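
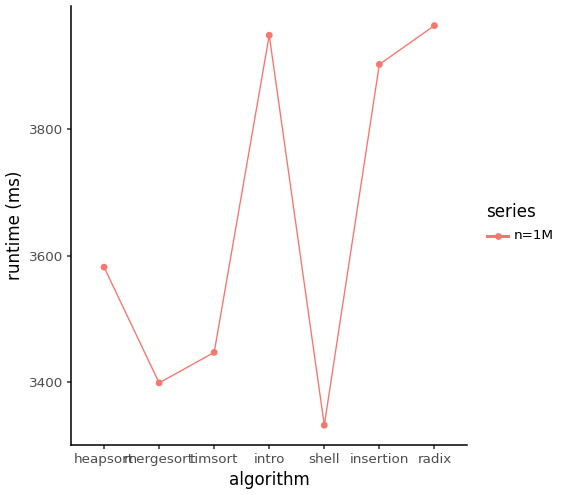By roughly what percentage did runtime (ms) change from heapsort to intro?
heapsort ≈ 3600, intro ≈ 3900; (3900 − 3600) / 3600 ≈ +8.3%.

≈ +8.3%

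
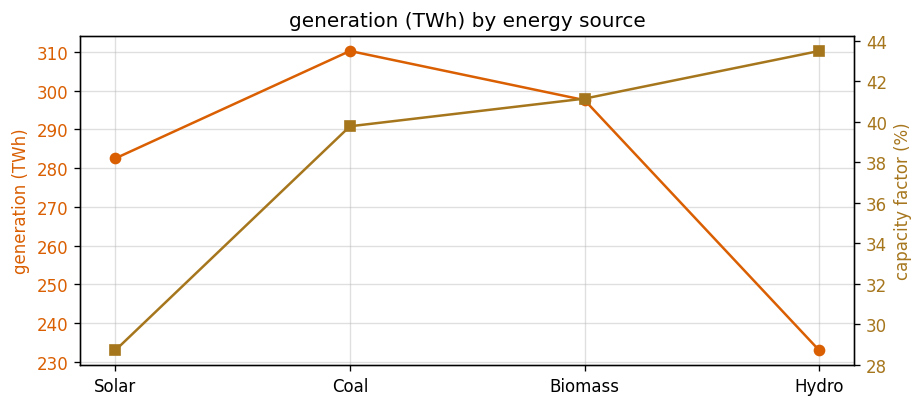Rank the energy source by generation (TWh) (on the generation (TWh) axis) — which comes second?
Biomass

Top 3 (on the generation (TWh) axis): Coal ≈ 310, Biomass ≈ 300, Solar ≈ 280.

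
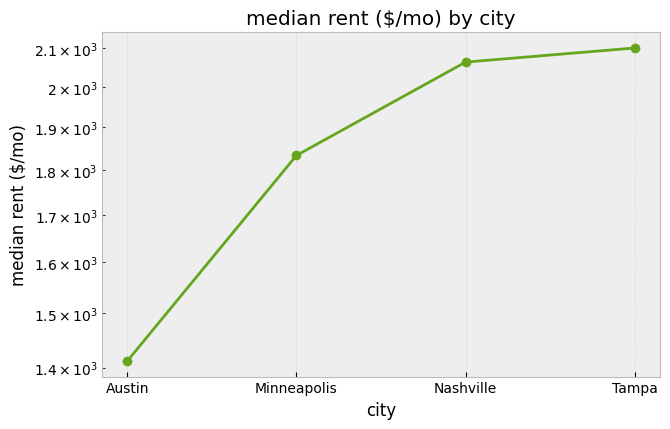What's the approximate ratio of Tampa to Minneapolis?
≈ 1.17×

Tampa ≈ 2100, Minneapolis ≈ 1800; 2100/1800 ≈ 1.17.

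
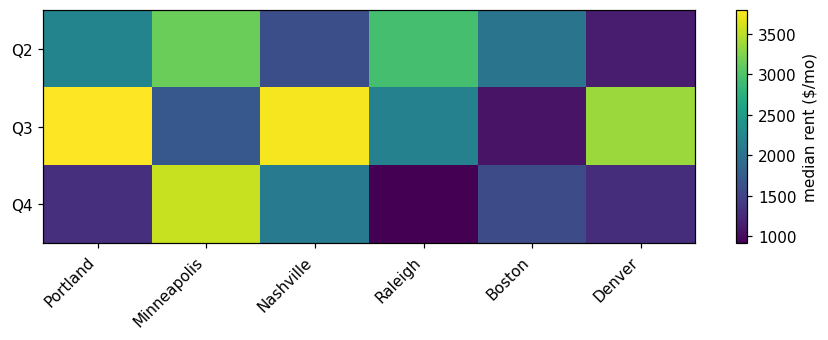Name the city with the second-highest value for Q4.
Top 3 for Q4: Minneapolis ≈ 3500, Nashville ≈ 2000, Boston ≈ 1500.

Nashville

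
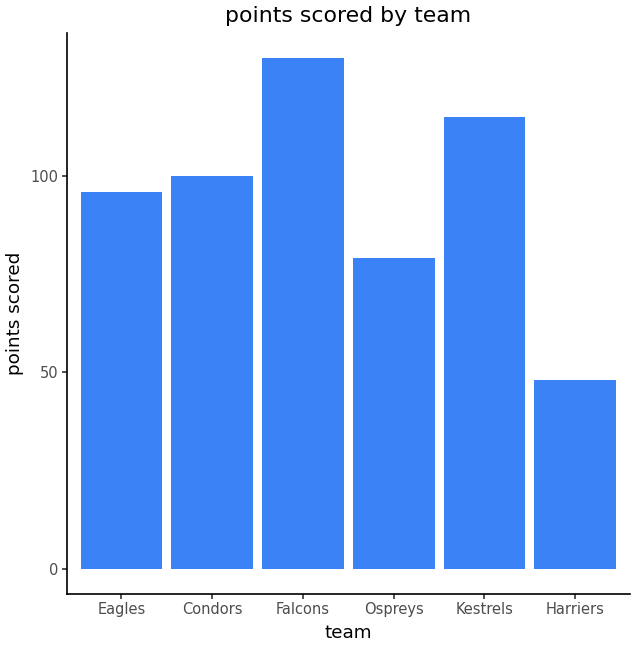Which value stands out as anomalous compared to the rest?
Harriers

Harriers ≈ 40; the rest sit between ≈ 80 and ≈ 120.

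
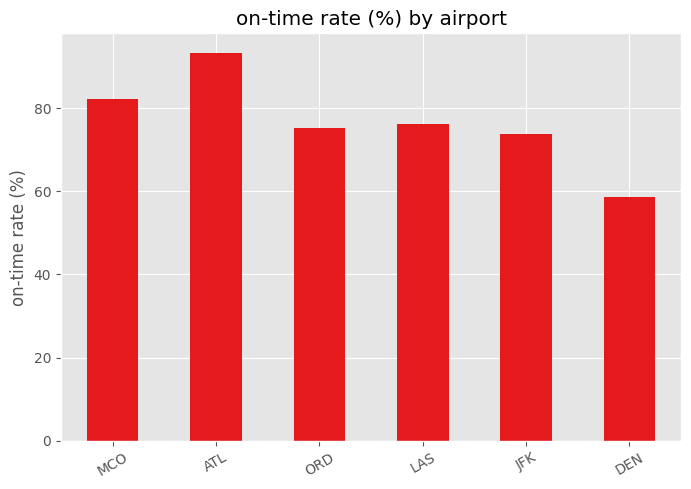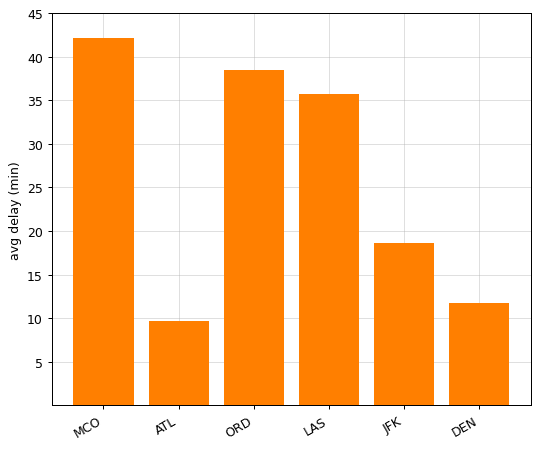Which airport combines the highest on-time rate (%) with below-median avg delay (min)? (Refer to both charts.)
Chart 2 median avg delay (min) ≈ 25; below-median airports: ATL, JFK, DEN. Among those, ATL has the highest on-time rate (%) (≈ 90).

ATL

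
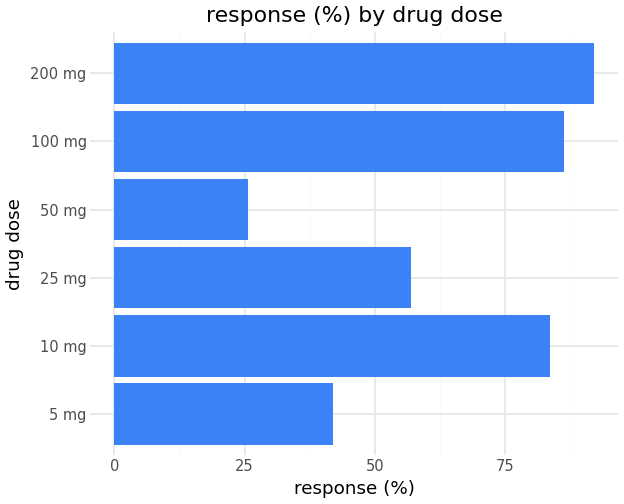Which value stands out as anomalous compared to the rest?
50 mg

50 mg ≈ 30; the rest sit between ≈ 40 and ≈ 90.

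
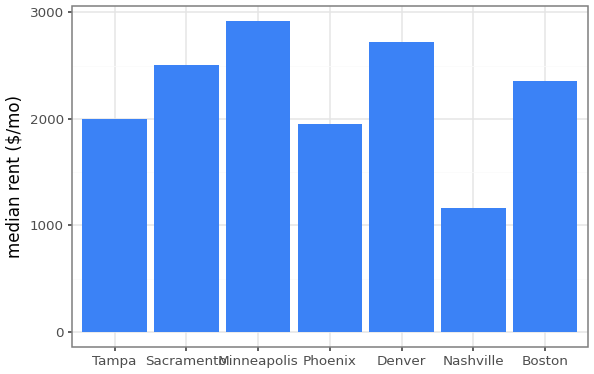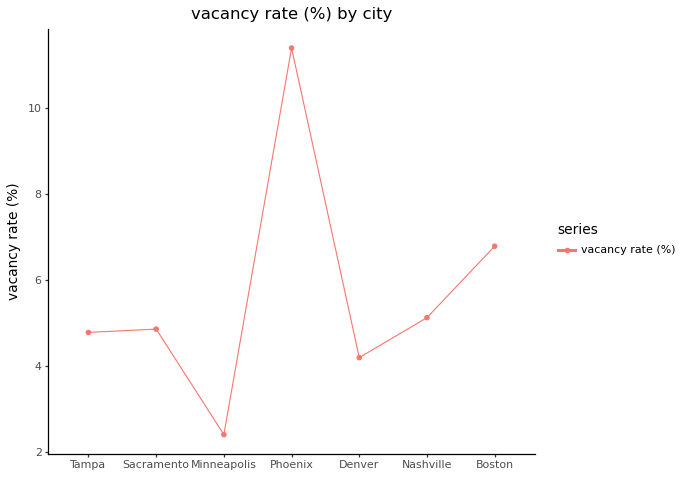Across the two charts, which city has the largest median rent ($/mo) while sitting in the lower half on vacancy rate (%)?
Chart 2 median vacancy rate (%) ≈ 4; below-median cities: Tampa, Minneapolis, Denver. Among those, Minneapolis has the highest median rent ($/mo) (≈ 3000).

Minneapolis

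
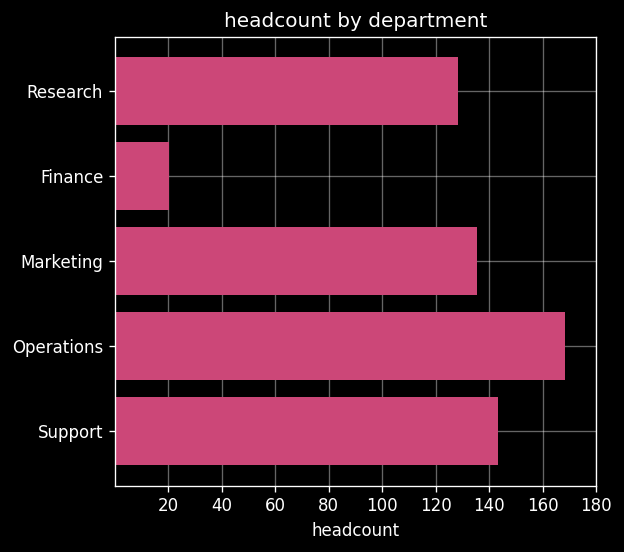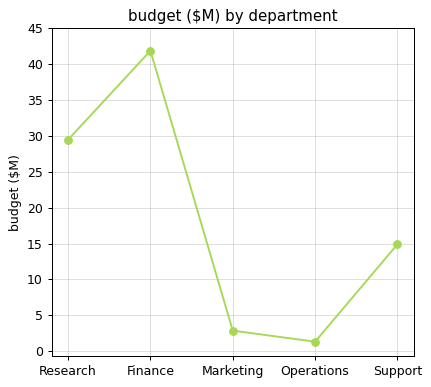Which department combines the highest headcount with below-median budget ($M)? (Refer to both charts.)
Operations

Chart 2 median budget ($M) ≈ 15; below-median departments: Marketing, Operations. Among those, Operations has the highest headcount (≈ 160).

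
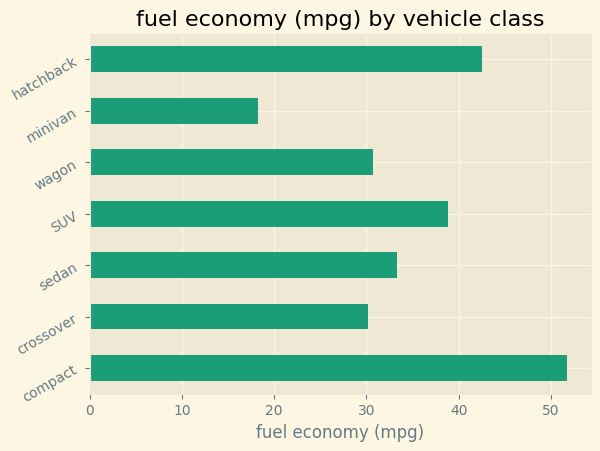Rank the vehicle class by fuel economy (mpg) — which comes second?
Top 3: compact ≈ 50, hatchback ≈ 45, SUV ≈ 40.

hatchback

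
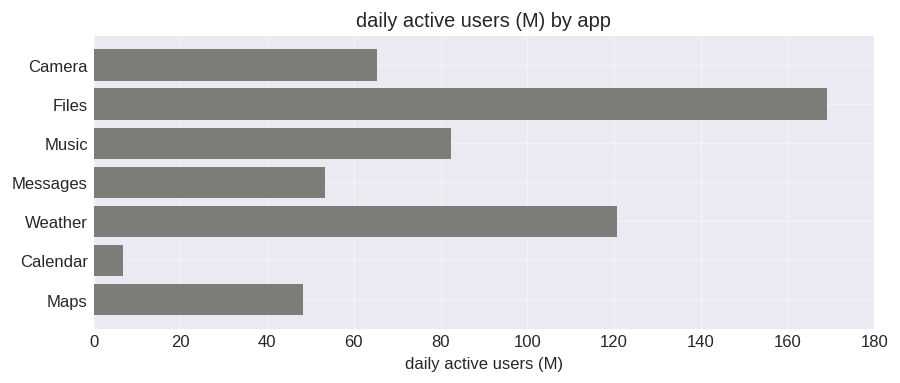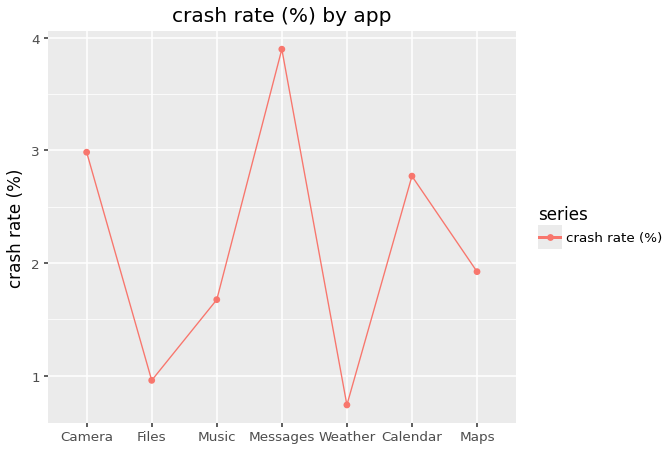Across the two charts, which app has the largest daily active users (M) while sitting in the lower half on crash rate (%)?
Files

Chart 2 median crash rate (%) ≈ 2; below-median apps: Files, Music, Weather. Among those, Files has the highest daily active users (M) (≈ 160).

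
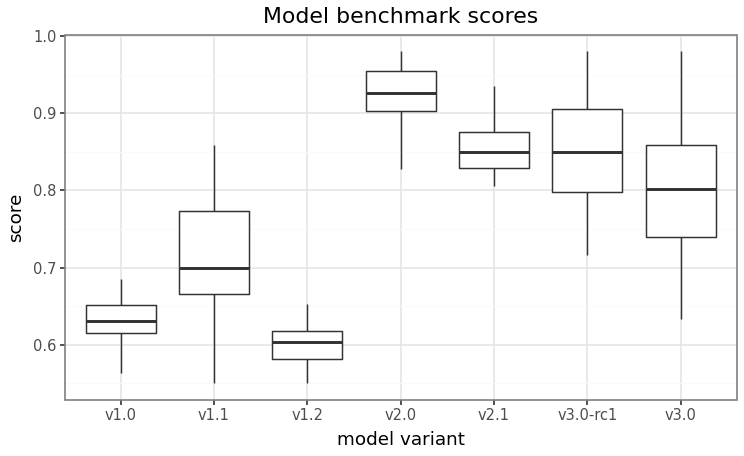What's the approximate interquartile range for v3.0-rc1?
Q3 ≈ 0.90, Q1 ≈ 0.80; IQR ≈ 0.10.

≈ 0.10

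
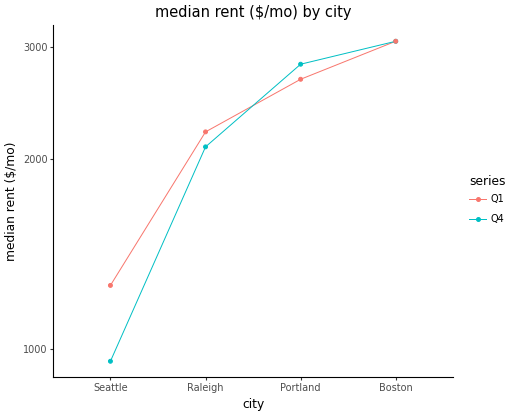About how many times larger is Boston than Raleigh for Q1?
≈ 1.36×

Boston ≈ 3000, Raleigh ≈ 2200; 3000/2200 ≈ 1.36.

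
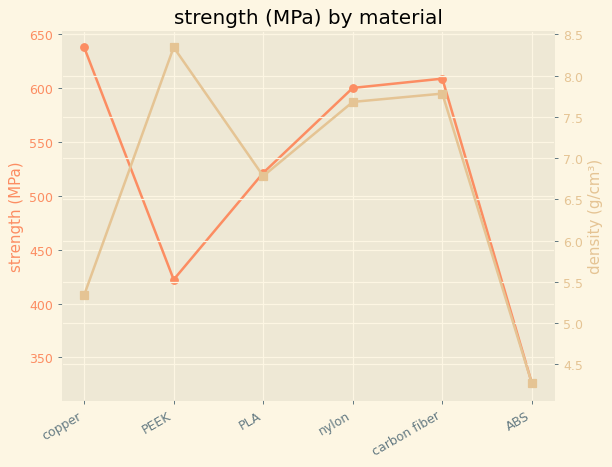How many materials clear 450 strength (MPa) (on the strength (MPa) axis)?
4

Above 450: copper, PLA, nylon, carbon fiber.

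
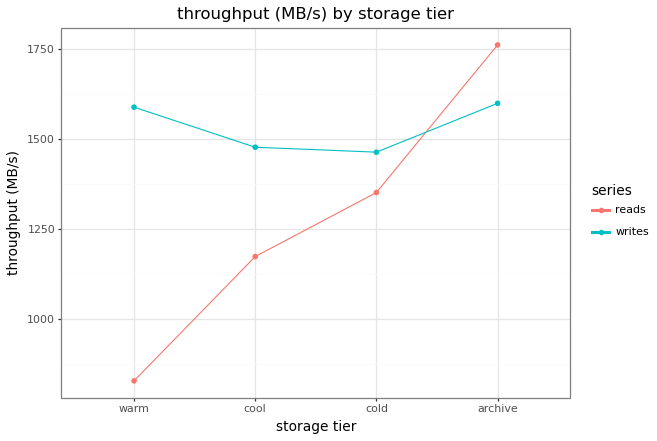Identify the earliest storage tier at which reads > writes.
cold: reads ≈ 1400 vs writes ≈ 1500 (not yet); archive: reads ≈ 1800 vs writes ≈ 1600 (first crossover).

archive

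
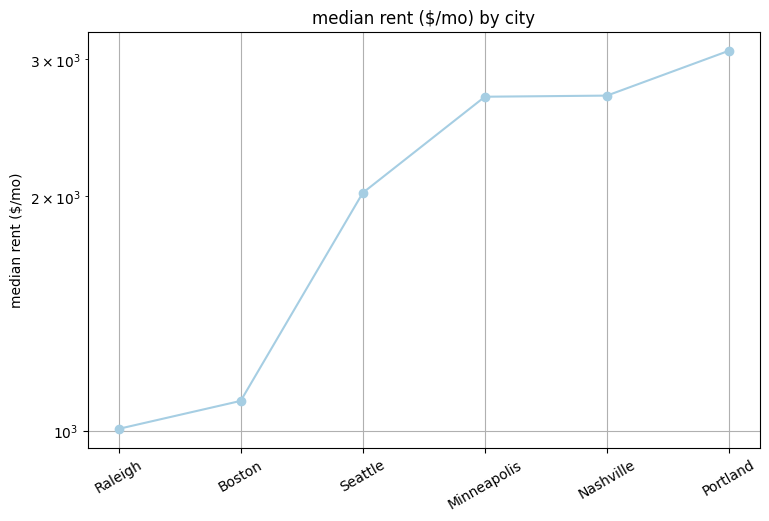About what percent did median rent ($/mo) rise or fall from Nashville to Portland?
≈ +15.4%

Nashville ≈ 2600, Portland ≈ 3000; (3000 − 2600) / 2600 ≈ +15.4%.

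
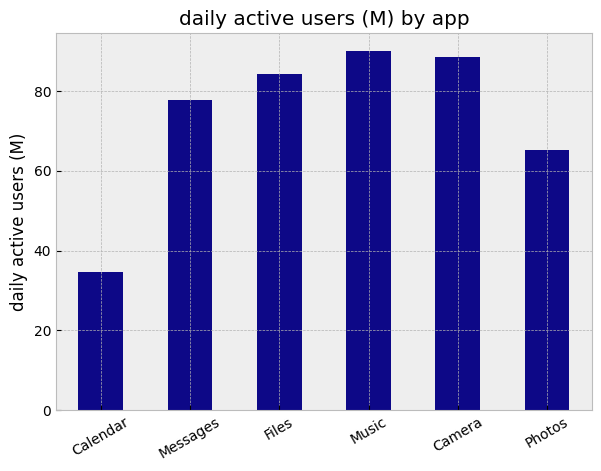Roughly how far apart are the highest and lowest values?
≈ 60

Max Music ≈ 90, min Calendar ≈ 30; range ≈ 60.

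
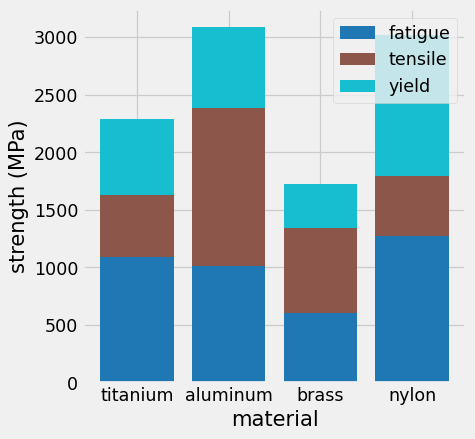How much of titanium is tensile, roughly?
tensile top ≈ 1500, bottom ≈ 1000; segment ≈ 500.

≈ 500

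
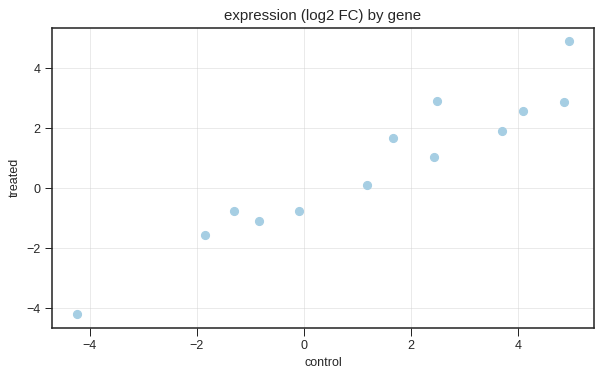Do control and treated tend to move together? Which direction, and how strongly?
positive, strong

Points are positively correlated; strong (|r| ≈ 1.0).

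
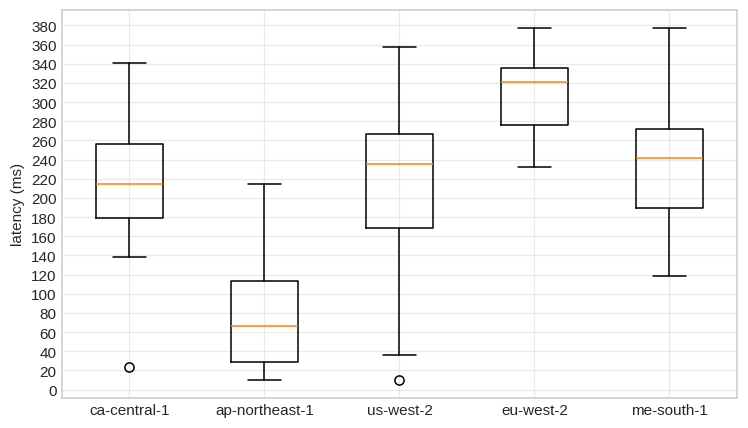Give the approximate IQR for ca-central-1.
Q3 ≈ 260, Q1 ≈ 180; IQR ≈ 80.

≈ 80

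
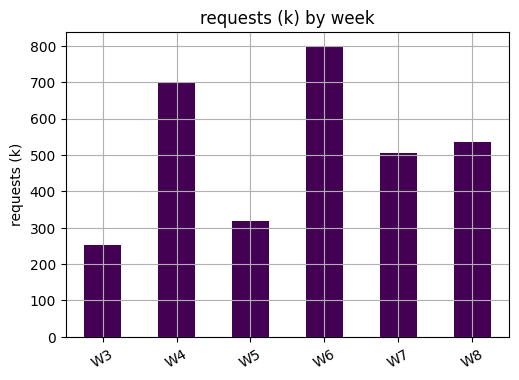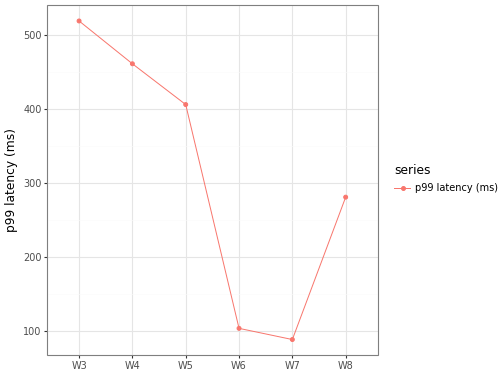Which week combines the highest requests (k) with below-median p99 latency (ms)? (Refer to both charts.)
W6

Chart 2 median p99 latency (ms) ≈ 350; below-median weeks: W6, W7, W8. Among those, W6 has the highest requests (k) (≈ 800).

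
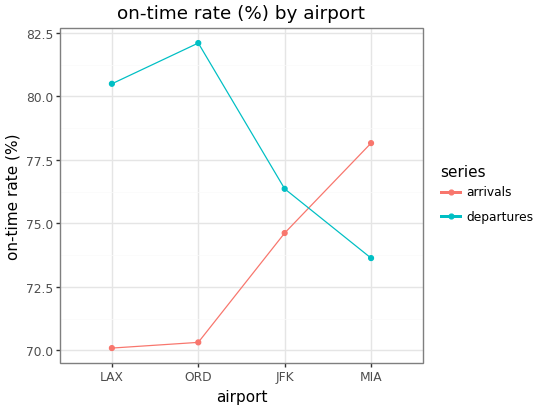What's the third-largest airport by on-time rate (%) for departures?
JFK

Top 4 for departures: ORD ≈ 82, LAX ≈ 80, JFK ≈ 76, MIA ≈ 74.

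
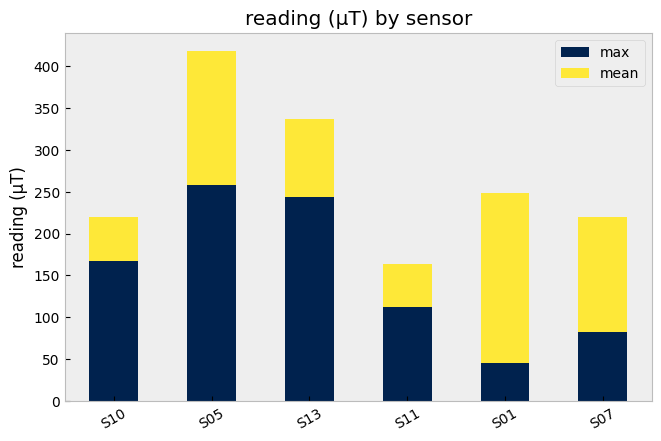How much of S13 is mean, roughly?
mean top ≈ 350, bottom ≈ 250; segment ≈ 100.

≈ 100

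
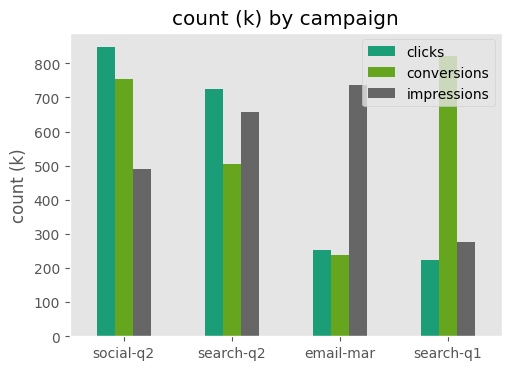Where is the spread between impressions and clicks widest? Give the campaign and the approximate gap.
email-mar, ≈ 400 k

email-mar: impressions ≈ 700, clicks ≈ 300 → gap ≈ 400. Next-largest (social-q2) is only ≈ 300.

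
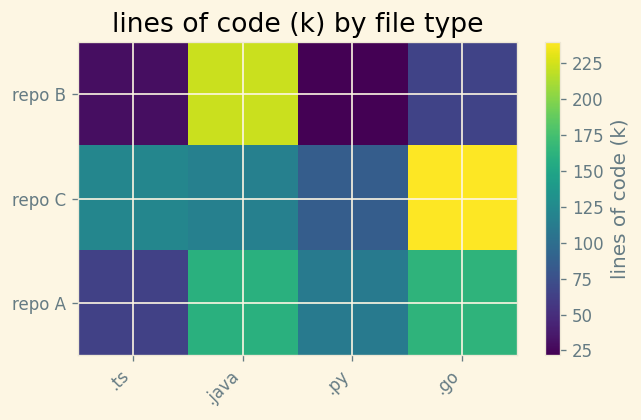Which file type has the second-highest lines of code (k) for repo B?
.go

Top 3 for repo B: .java ≈ 220, .go ≈ 60, .ts ≈ 20.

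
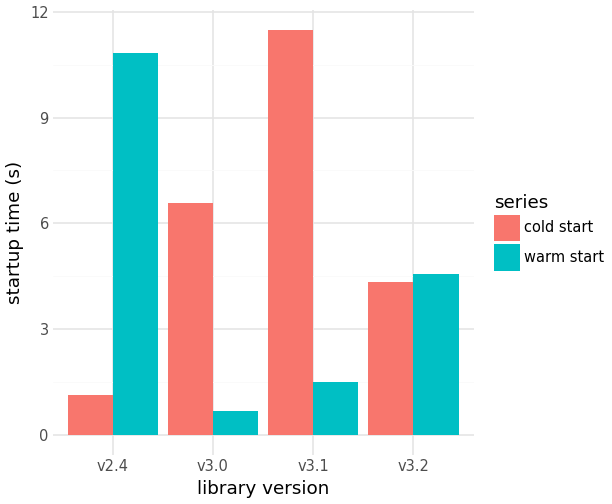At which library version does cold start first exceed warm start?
v2.4: cold start ≈ 1 vs warm start ≈ 11 (not yet); v3.0: cold start ≈ 7 vs warm start ≈ 1 (first crossover).

v3.0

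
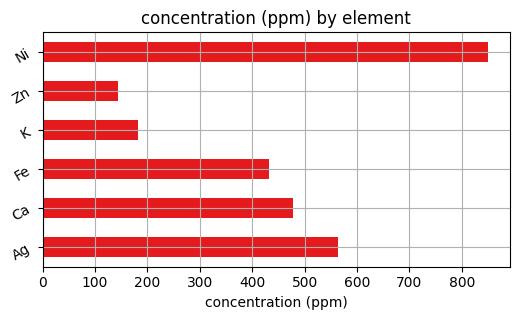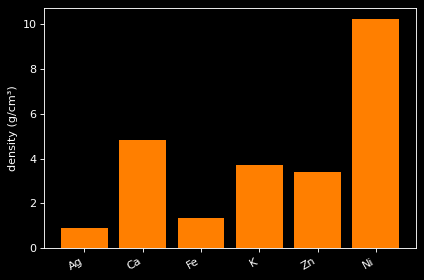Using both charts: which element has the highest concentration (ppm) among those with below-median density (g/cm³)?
Ag

Chart 2 median density (g/cm³) ≈ 4; below-median elements: Ag, Fe, Zn. Among those, Ag has the highest concentration (ppm) (≈ 600).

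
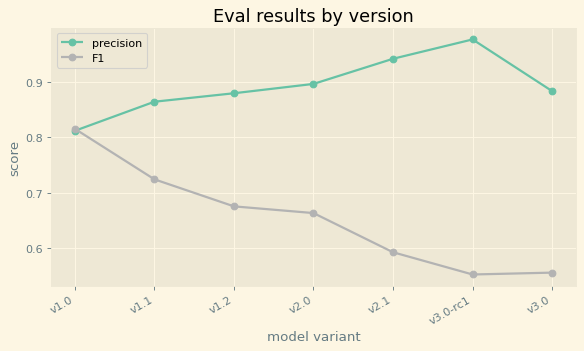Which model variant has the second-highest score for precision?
v2.1

Top 3 for precision: v3.0-rc1 ≈ 1.00, v2.1 ≈ 0.95, v2.0 ≈ 0.90.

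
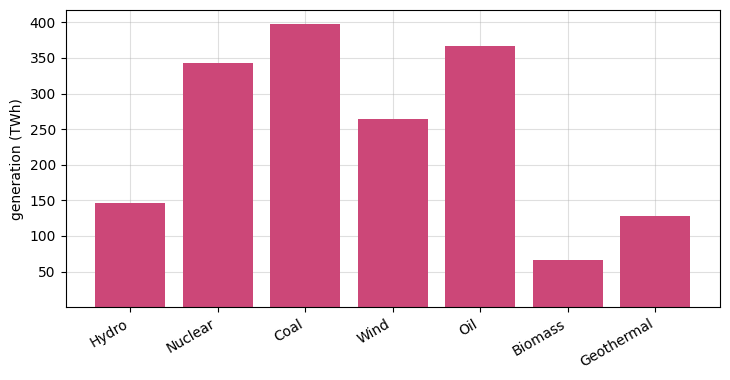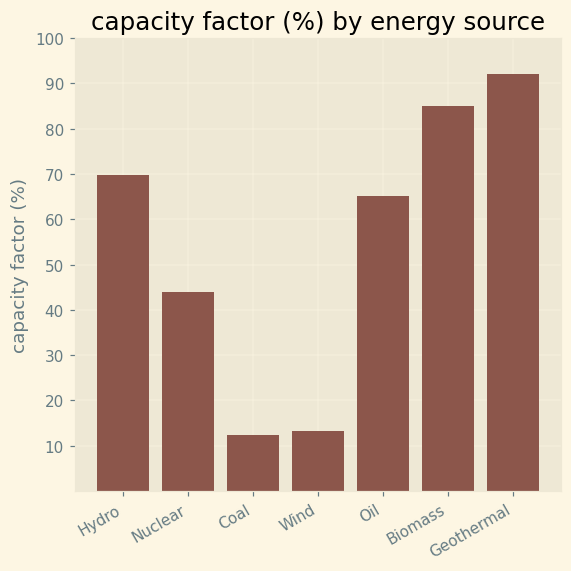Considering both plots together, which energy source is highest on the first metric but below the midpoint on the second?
Chart 2 median capacity factor (%) ≈ 70; below-median energy sources: Nuclear, Coal, Wind. Among those, Coal has the highest generation (TWh) (≈ 400).

Coal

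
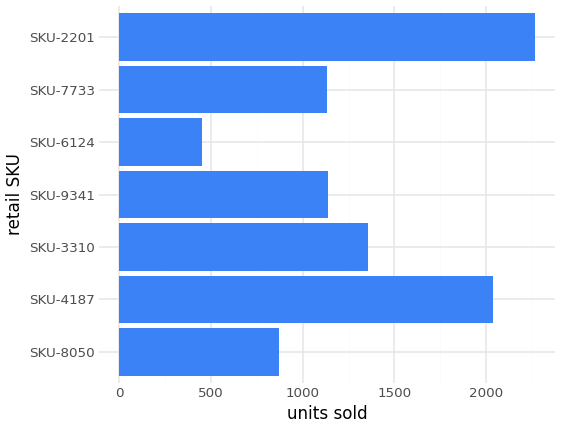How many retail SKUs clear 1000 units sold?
5

Above 1000: SKU-4187, SKU-3310, SKU-9341, SKU-7733, SKU-2201.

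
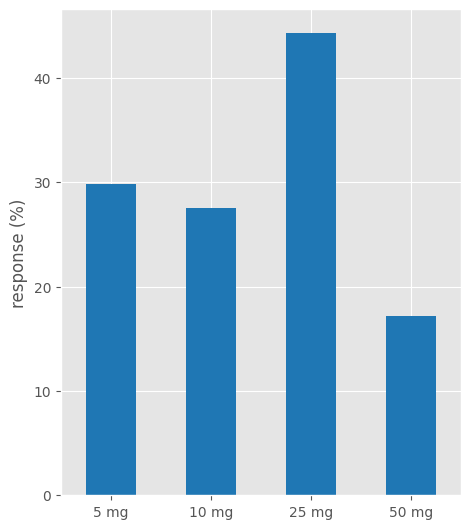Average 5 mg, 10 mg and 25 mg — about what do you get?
(30 + 30 + 45) / 3 ≈ 35.

≈ 35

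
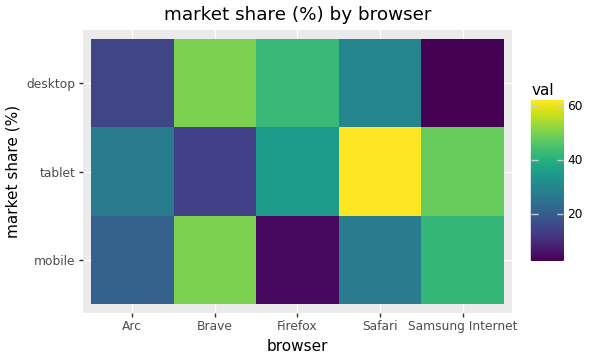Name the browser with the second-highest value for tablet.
Top 3 for tablet: Safari ≈ 60, Samsung Internet ≈ 50, Firefox ≈ 35.

Samsung Internet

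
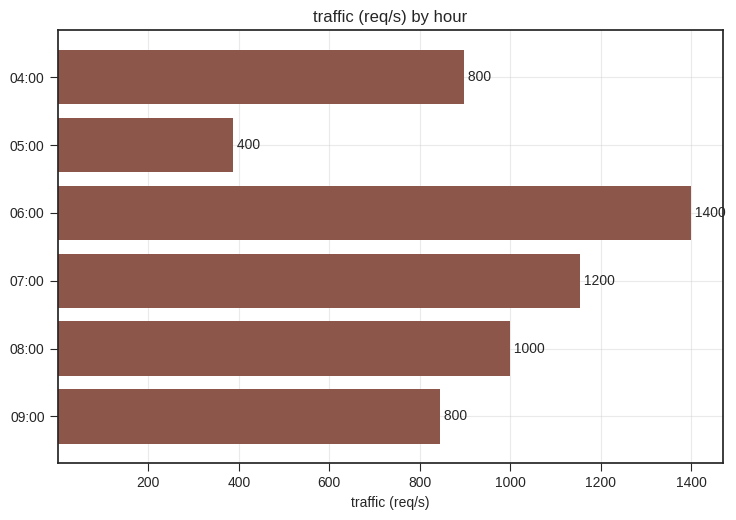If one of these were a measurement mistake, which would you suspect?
05:00

05:00 ≈ 400; the rest sit between ≈ 800 and ≈ 1400.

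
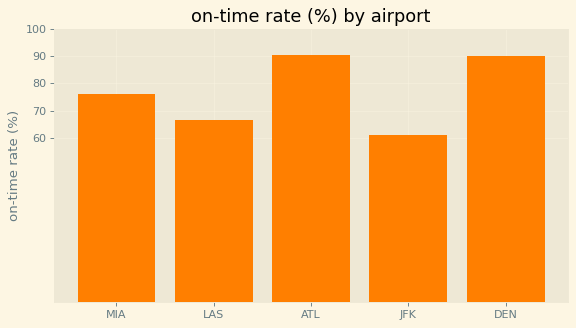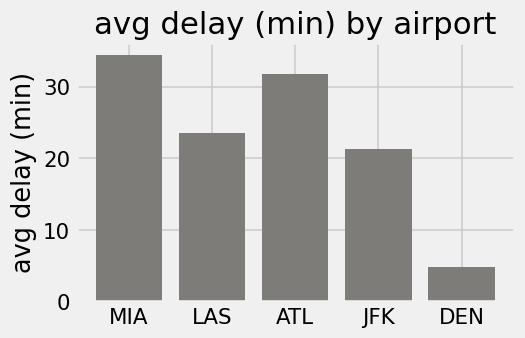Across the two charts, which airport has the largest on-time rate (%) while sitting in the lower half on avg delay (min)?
Chart 2 median avg delay (min) ≈ 25; below-median airports: JFK, DEN. Among those, DEN has the highest on-time rate (%) (≈ 90).

DEN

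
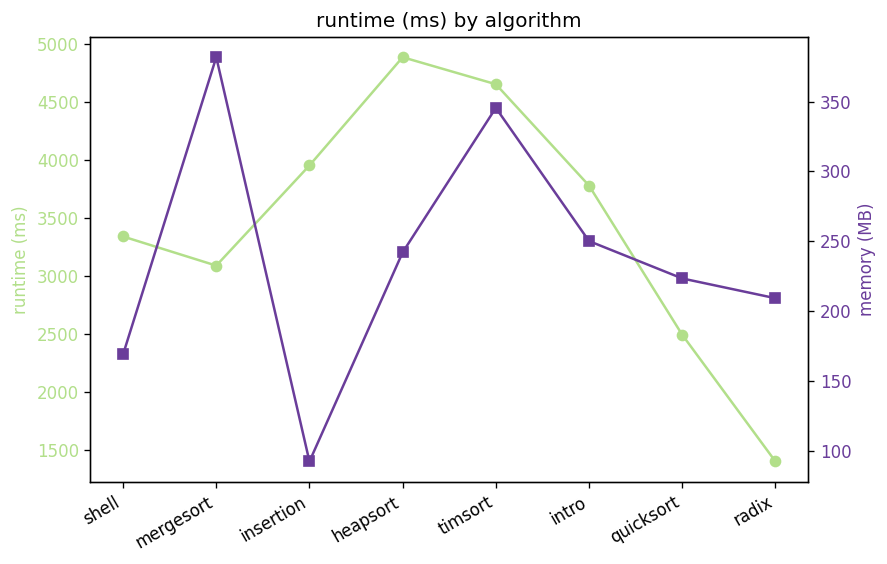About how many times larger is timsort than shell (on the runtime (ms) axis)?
≈ 1.29×

timsort ≈ 4500, shell ≈ 3500; 4500/3500 ≈ 1.29.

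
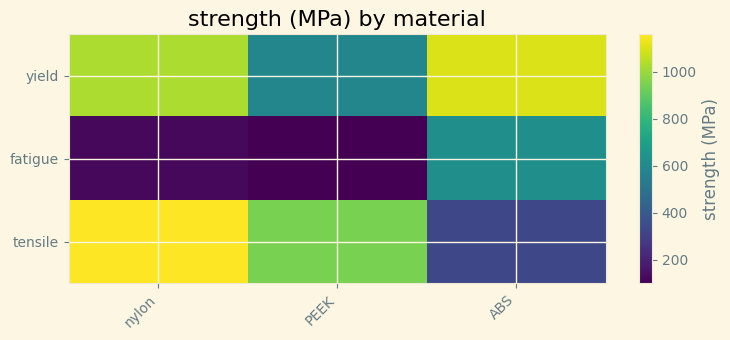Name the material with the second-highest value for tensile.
PEEK

Top 3 for tensile: nylon ≈ 1200, PEEK ≈ 900, ABS ≈ 300.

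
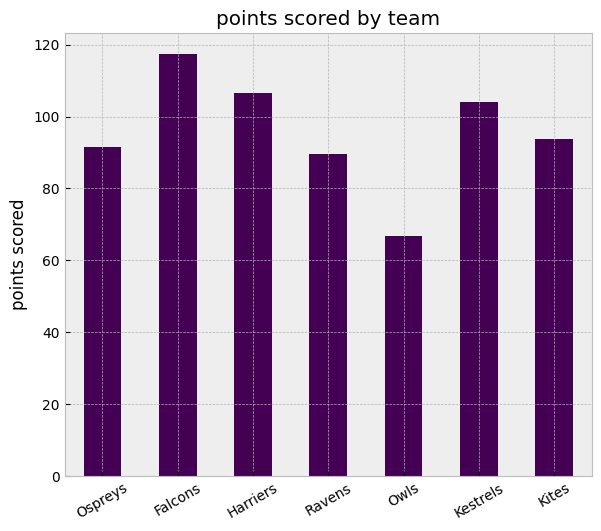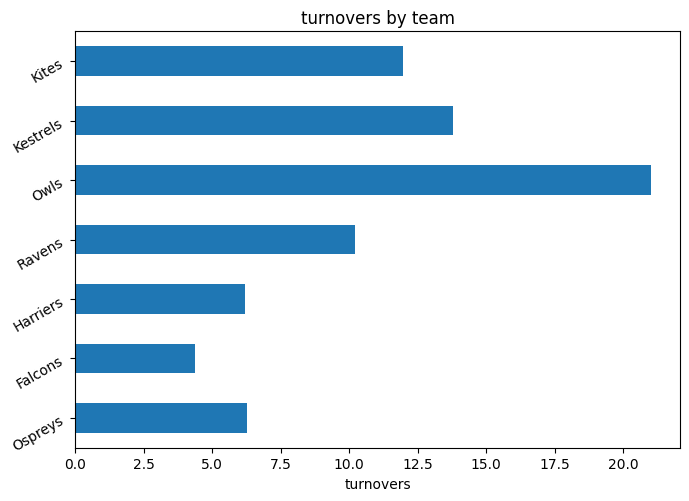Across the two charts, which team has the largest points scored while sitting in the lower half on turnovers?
Chart 2 median turnovers ≈ 10; below-median teams: Ospreys, Falcons, Harriers. Among those, Falcons has the highest points scored (≈ 120).

Falcons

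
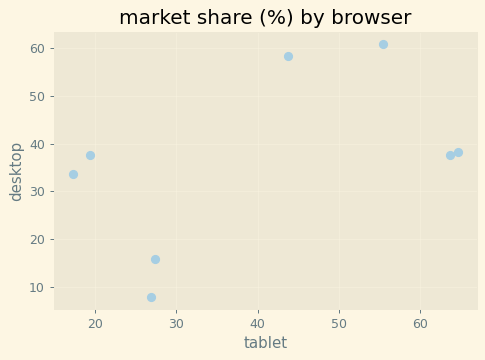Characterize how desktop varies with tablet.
positive, moderate

Points are positively correlated; moderate (|r| ≈ 0.5).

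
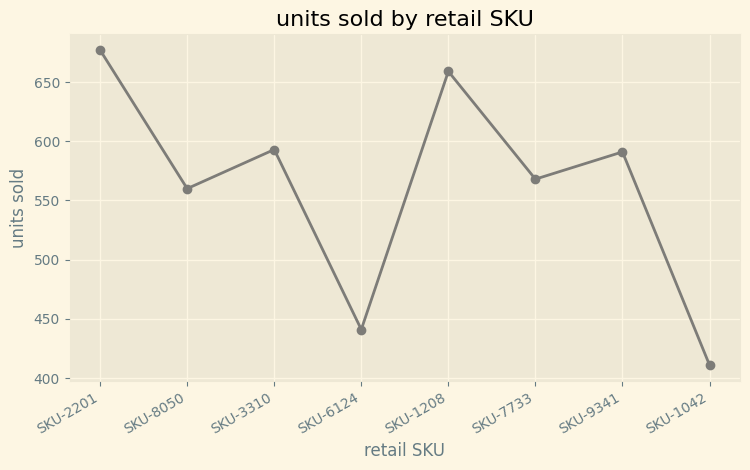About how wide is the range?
≈ 275

Max SKU-2201 ≈ 675, min SKU-1042 ≈ 400; range ≈ 275.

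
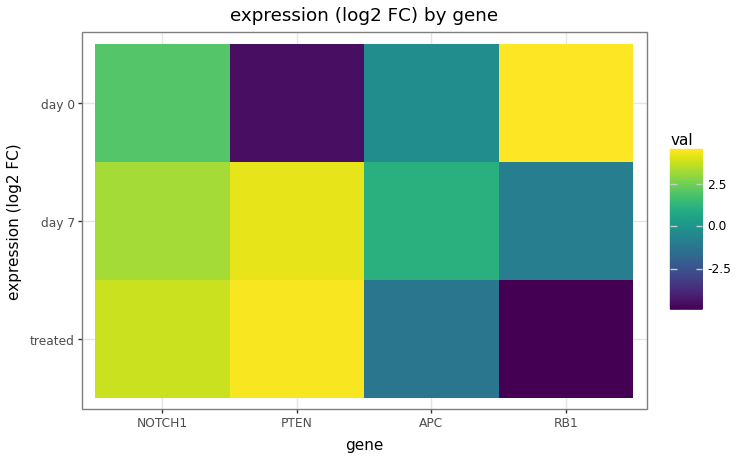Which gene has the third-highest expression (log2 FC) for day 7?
APC

Top 4 for day 7: PTEN ≈ 4, NOTCH1 ≈ 3, APC ≈ 1, RB1 ≈ -1.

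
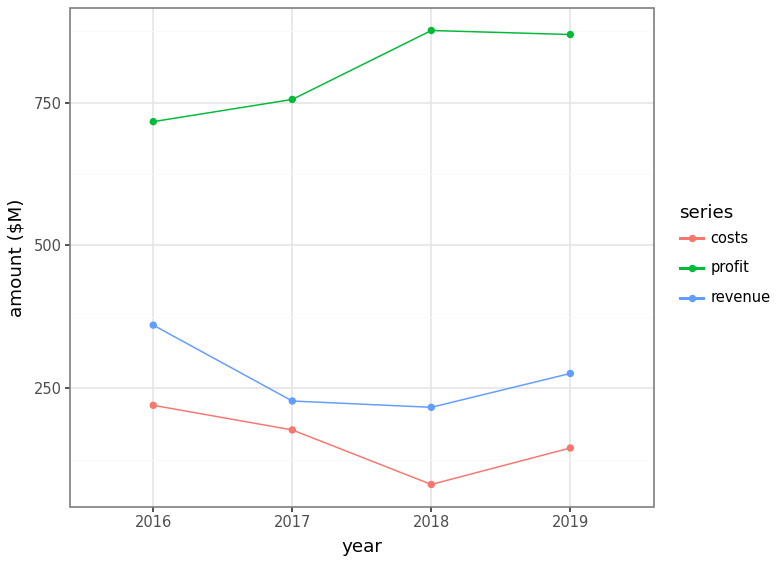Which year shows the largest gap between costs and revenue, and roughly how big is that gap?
2016, ≈ 200 $M

2016: costs ≈ 200, revenue ≈ 400 → gap ≈ 200. Next-largest (2018) is only ≈ 100.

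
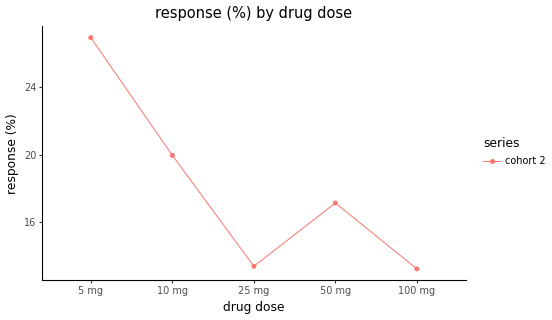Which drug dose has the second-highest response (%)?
10 mg

Top 3: 5 mg ≈ 26, 10 mg ≈ 20, 50 mg ≈ 18.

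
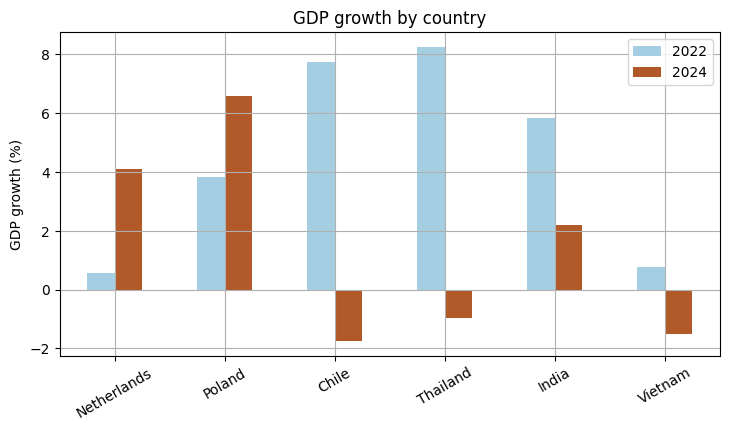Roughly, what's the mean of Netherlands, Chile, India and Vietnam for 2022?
≈ 4

(1 + 8 + 6 + 1) / 4 ≈ 4.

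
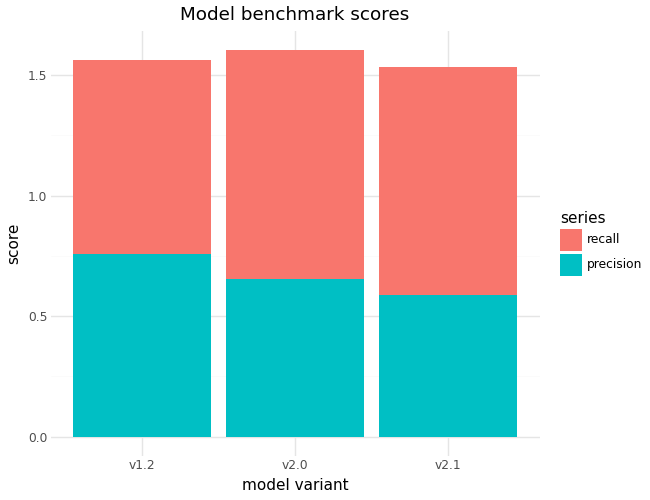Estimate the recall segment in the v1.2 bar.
recall top ≈ 1.6, bottom ≈ 0.8; segment ≈ 0.8.

≈ 0.8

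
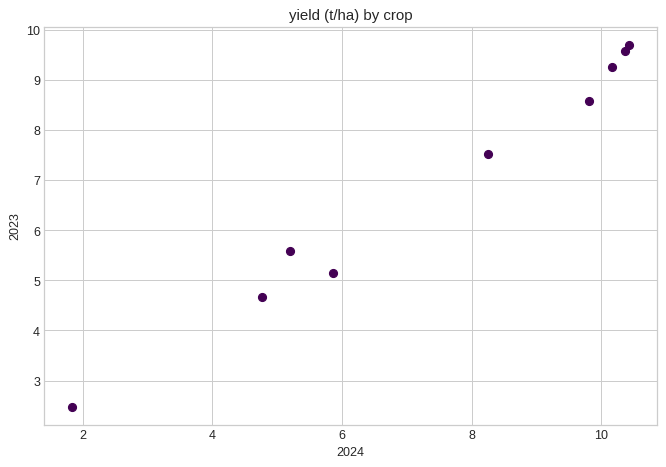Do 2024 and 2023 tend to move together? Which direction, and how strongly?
positive, strong

Points are positively correlated; strong (|r| ≈ 1.0).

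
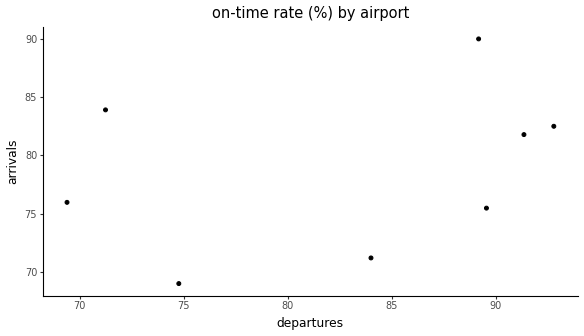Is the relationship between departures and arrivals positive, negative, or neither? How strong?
positive, weak

Points are positively correlated; weak (|r| ≈ 0.3).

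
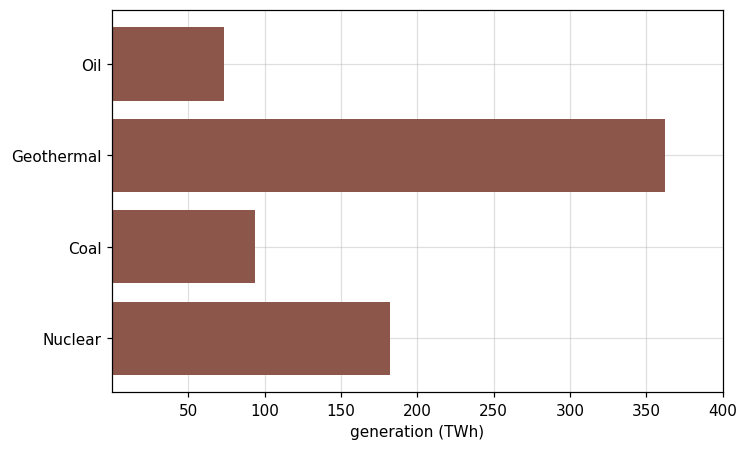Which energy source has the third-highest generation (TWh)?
Coal

Top 4: Geothermal ≈ 350, Nuclear ≈ 200, Coal ≈ 100, Oil ≈ 50.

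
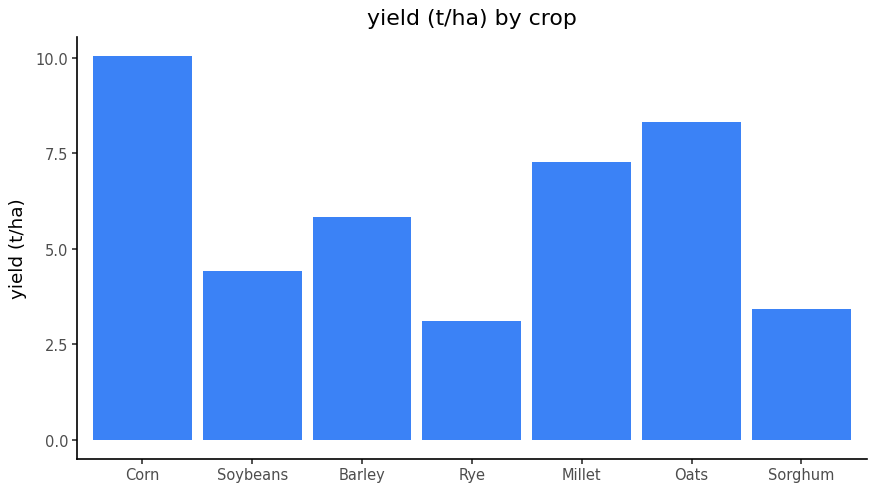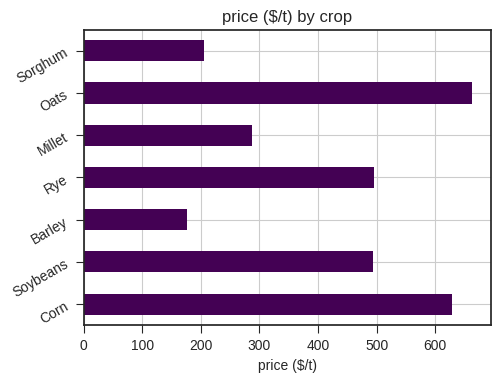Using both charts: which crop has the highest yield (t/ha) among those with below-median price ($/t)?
Chart 2 median price ($/t) ≈ 500; below-median crops: Barley, Millet, Sorghum. Among those, Millet has the highest yield (t/ha) (≈ 7).

Millet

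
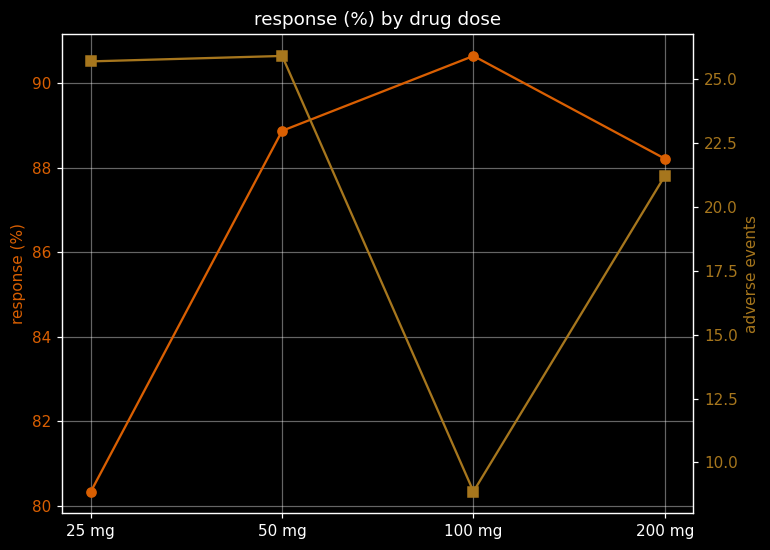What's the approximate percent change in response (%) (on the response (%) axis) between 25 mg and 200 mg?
≈ +10%

25 mg ≈ 80, 200 mg ≈ 88; (88 − 80) / 80 ≈ +10%.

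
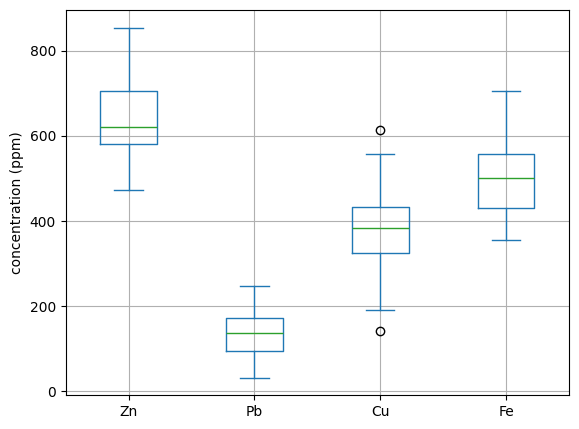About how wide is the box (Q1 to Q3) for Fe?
Q3 ≈ 550, Q1 ≈ 450; IQR ≈ 100.

≈ 100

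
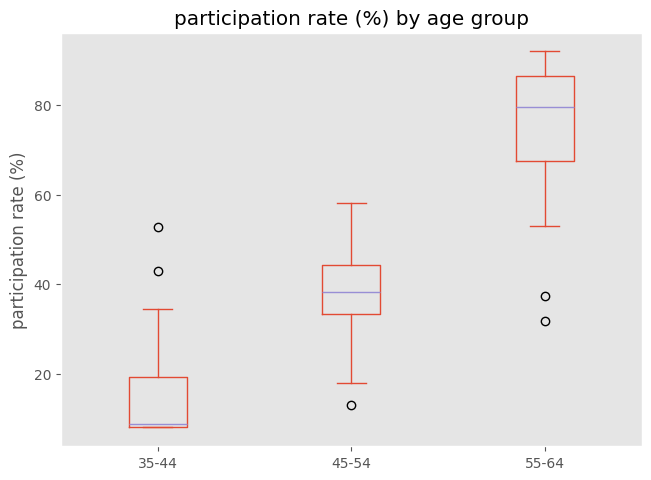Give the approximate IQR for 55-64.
≈ 20

Q3 ≈ 90, Q1 ≈ 70; IQR ≈ 20.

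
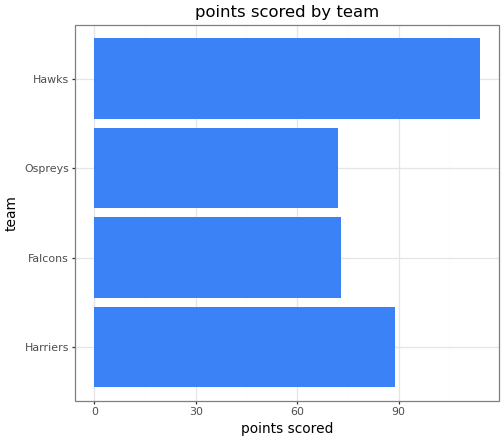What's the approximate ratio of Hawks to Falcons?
≈ 1.57×

Hawks ≈ 110, Falcons ≈ 70; 110/70 ≈ 1.57.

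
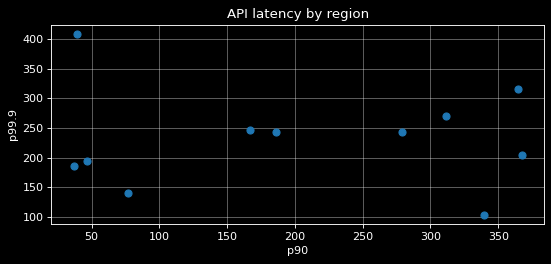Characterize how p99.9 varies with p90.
no clear correlation

Points are roughly uncorrelated; weak (|r| ≈ 0.1).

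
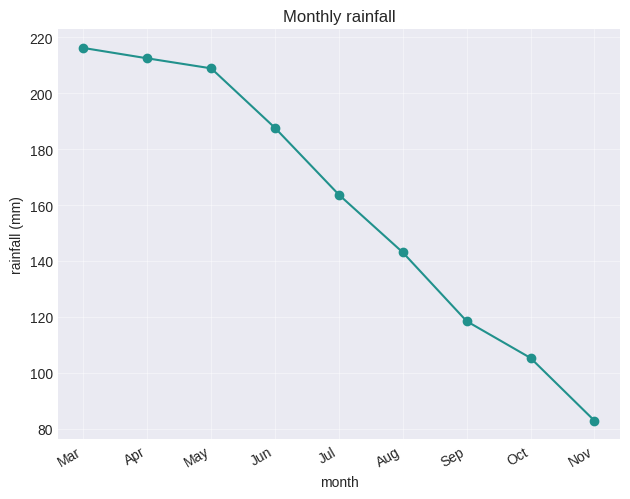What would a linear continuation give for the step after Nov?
Last three: 120, 100, 80 → slope ≈ -20/step → next ≈ 60.

≈ 60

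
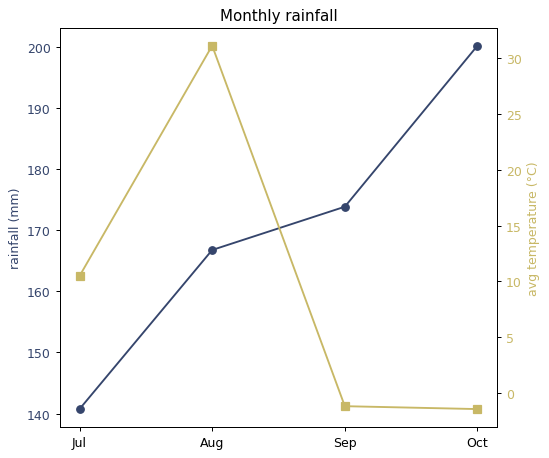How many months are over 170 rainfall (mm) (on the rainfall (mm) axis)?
2

Above 170: Sep, Oct.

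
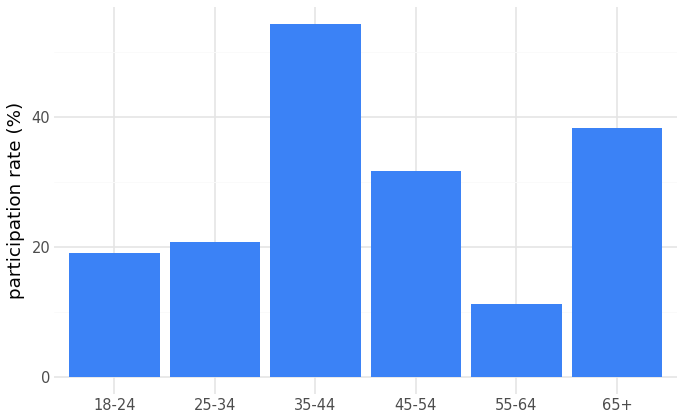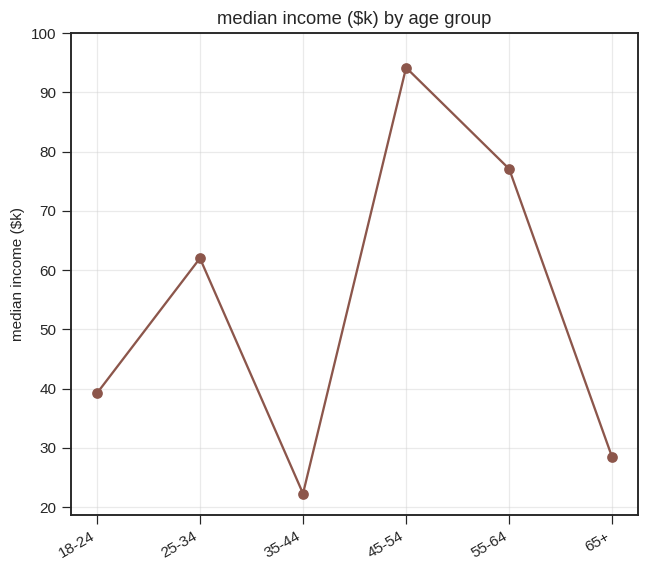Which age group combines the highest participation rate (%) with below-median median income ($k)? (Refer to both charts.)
35-44

Chart 2 median median income ($k) ≈ 50; below-median age groups: 18-24, 35-44, 65+. Among those, 35-44 has the highest participation rate (%) (≈ 55).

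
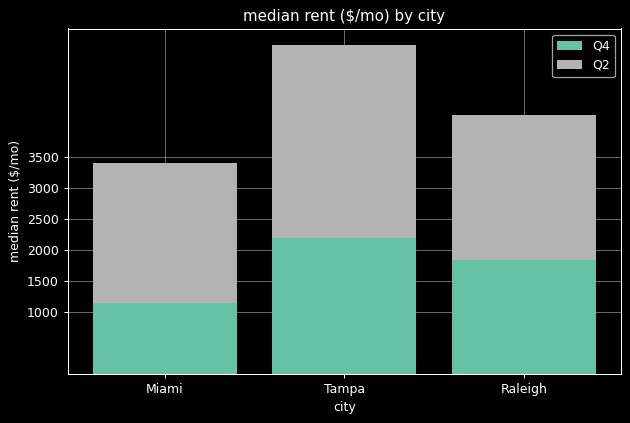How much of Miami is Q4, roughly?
Q4 top ≈ 1000, bottom ≈ 0; segment ≈ 1000.

≈ 1000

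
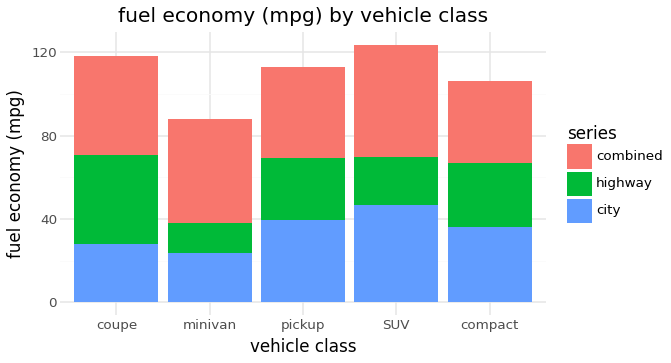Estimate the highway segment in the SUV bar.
≈ 20

highway top ≈ 60, bottom ≈ 40; segment ≈ 20.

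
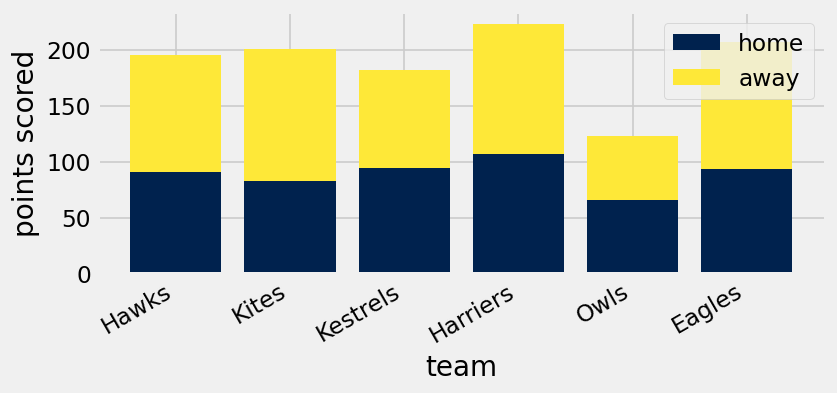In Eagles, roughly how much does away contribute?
≈ 100

away top ≈ 200, bottom ≈ 100; segment ≈ 100.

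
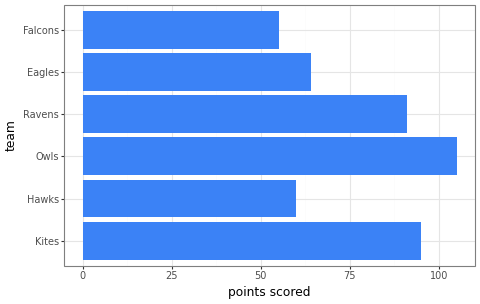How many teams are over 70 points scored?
Above 70: Kites, Owls, Ravens.

3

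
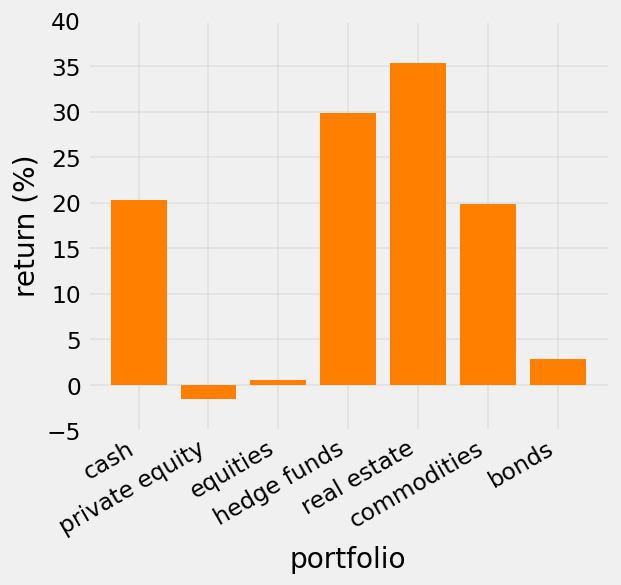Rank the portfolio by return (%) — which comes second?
hedge funds

Top 3: real estate ≈ 35, hedge funds ≈ 30, cash ≈ 20.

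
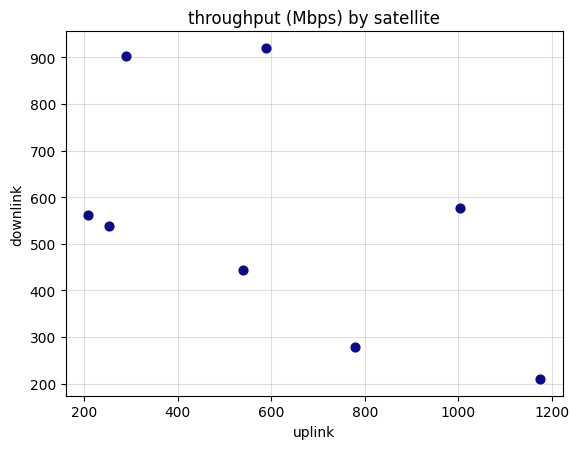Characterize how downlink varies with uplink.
Points are negatively correlated; moderate (|r| ≈ 0.5).

negative, moderate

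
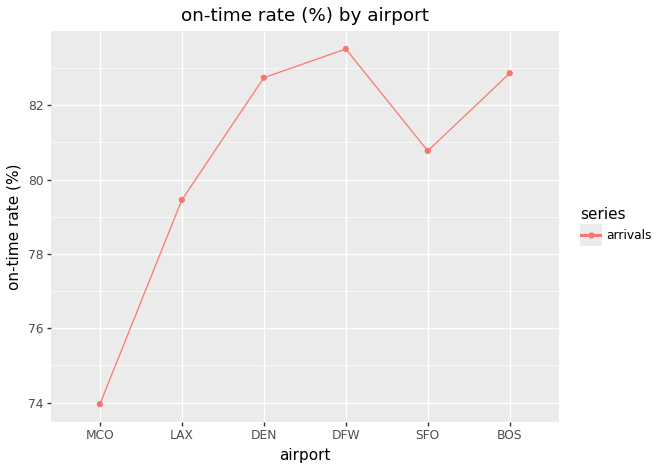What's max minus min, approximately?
Max DFW ≈ 84, min MCO ≈ 74; range ≈ 10.

≈ 10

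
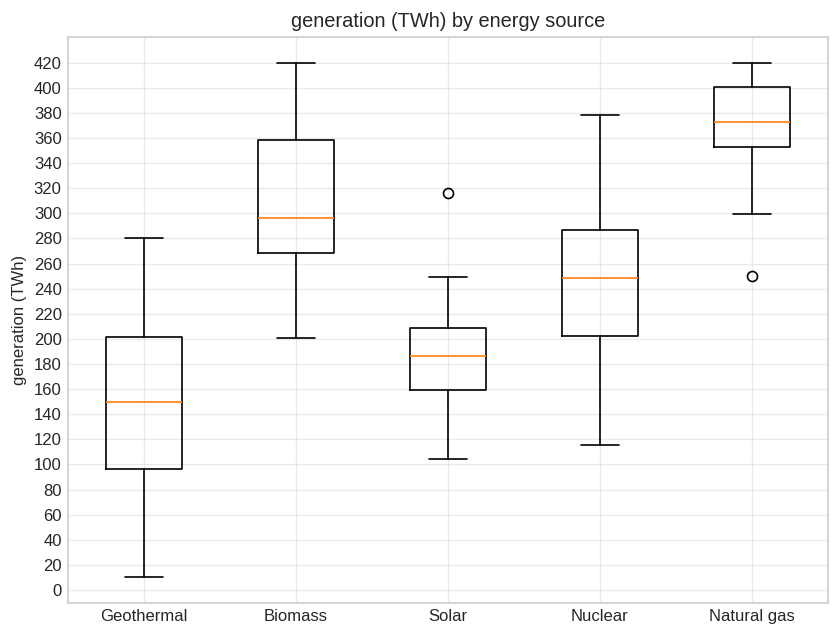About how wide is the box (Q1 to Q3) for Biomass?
≈ 100

Q3 ≈ 360, Q1 ≈ 260; IQR ≈ 100.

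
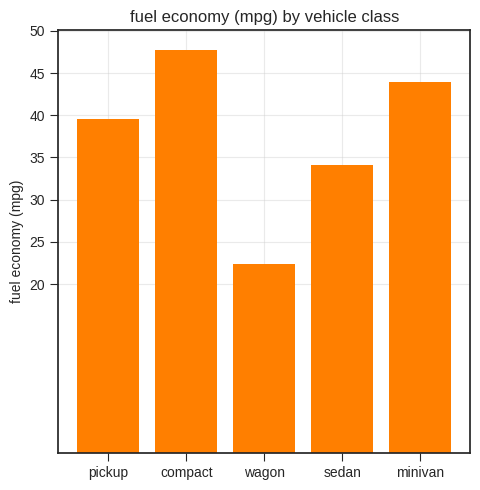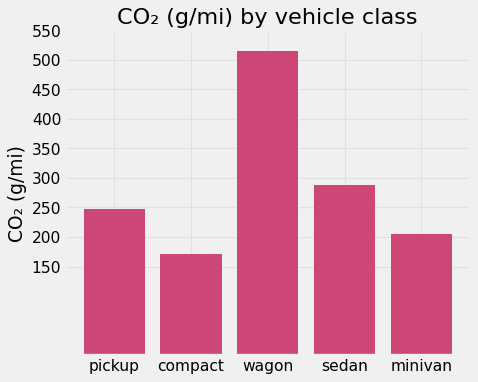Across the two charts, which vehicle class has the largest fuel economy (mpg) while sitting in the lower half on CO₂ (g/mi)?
compact

Chart 2 median CO₂ (g/mi) ≈ 250; below-median vehicle classes: compact, minivan. Among those, compact has the highest fuel economy (mpg) (≈ 50).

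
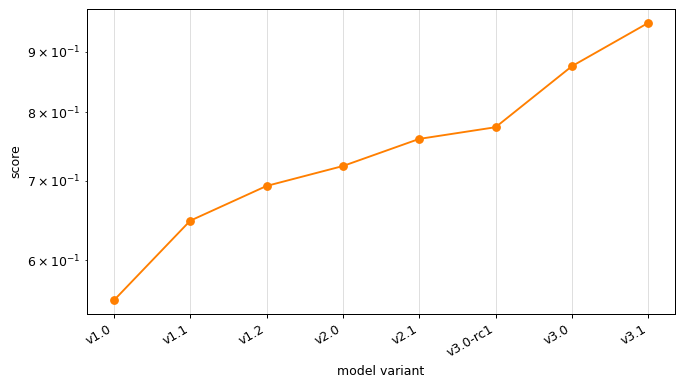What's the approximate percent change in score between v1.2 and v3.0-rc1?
v1.2 ≈ 0.70, v3.0-rc1 ≈ 0.80; (0.80 − 0.70) / 0.70 ≈ +14.3%.

≈ +14.3%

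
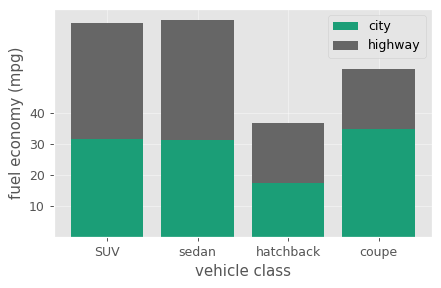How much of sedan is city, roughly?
city top ≈ 30, bottom ≈ 0; segment ≈ 30.

≈ 30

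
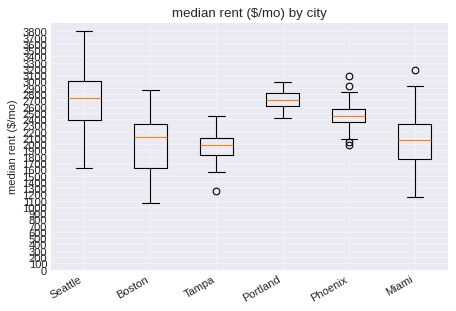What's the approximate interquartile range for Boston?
Q3 ≈ 2300, Q1 ≈ 1600; IQR ≈ 700.

≈ 700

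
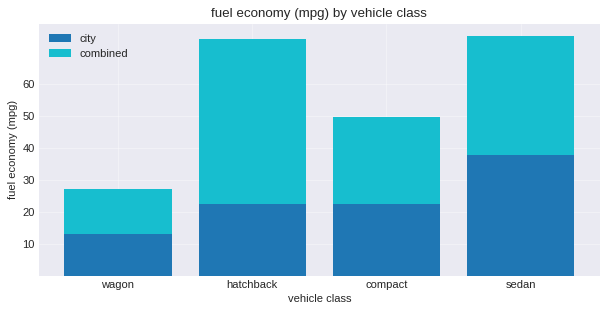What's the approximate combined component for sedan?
≈ 40

combined top ≈ 80, bottom ≈ 40; segment ≈ 40.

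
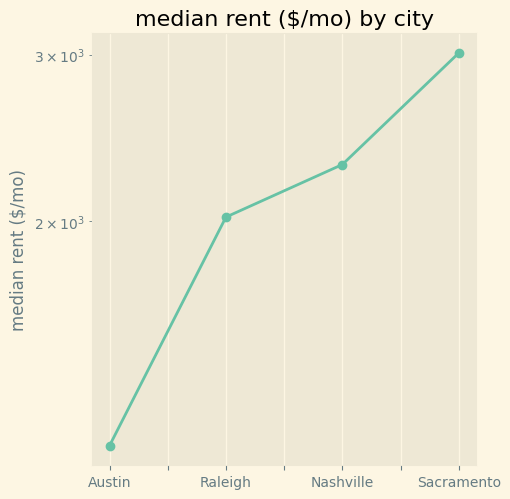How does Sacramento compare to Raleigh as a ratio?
Sacramento ≈ 3000, Raleigh ≈ 2000; 3000/2000 ≈ 1.5.

≈ 1.5×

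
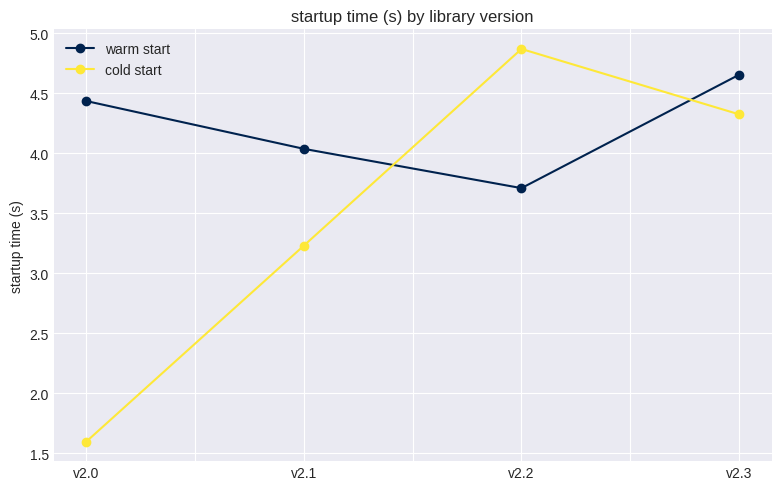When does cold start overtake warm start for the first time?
v2.2

v2.1: cold start ≈ 3.0 vs warm start ≈ 4.0 (not yet); v2.2: cold start ≈ 5.0 vs warm start ≈ 3.5 (first crossover).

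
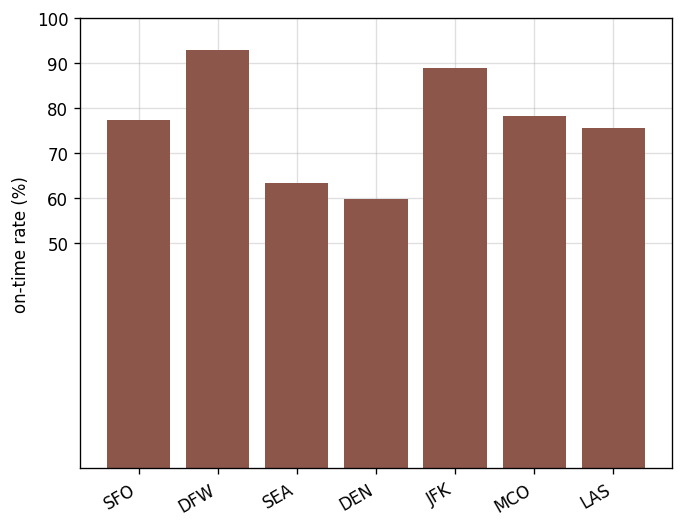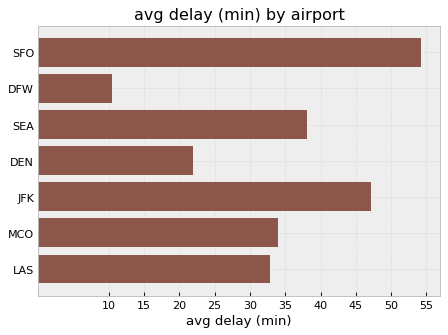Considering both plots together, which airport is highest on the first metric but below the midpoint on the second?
Chart 2 median avg delay (min) ≈ 35; below-median airports: DFW, DEN, LAS. Among those, DFW has the highest on-time rate (%) (≈ 90).

DFW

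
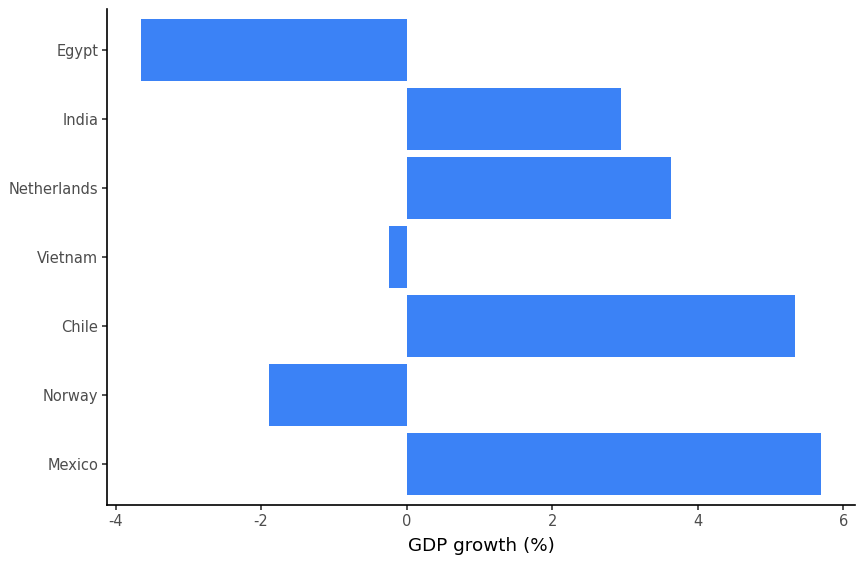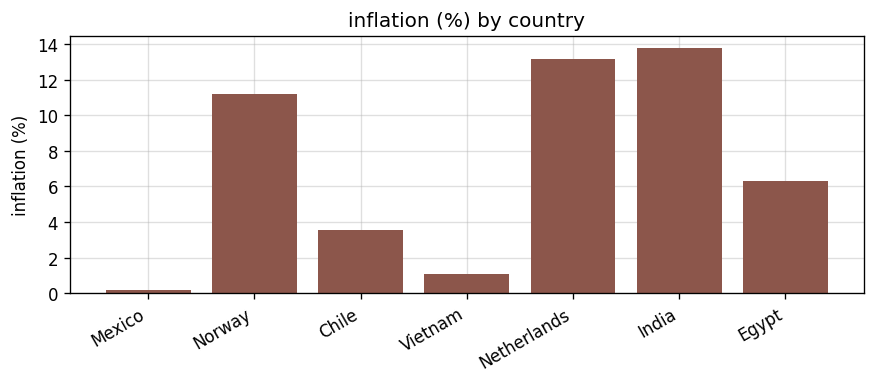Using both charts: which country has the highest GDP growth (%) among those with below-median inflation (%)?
Chart 2 median inflation (%) ≈ 6; below-median countries: Mexico, Chile, Vietnam. Among those, Mexico has the highest GDP growth (%) (≈ 6).

Mexico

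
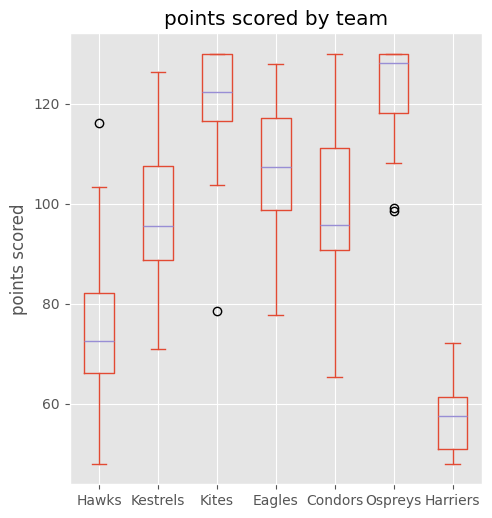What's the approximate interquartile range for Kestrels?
Q3 ≈ 110, Q1 ≈ 90; IQR ≈ 20.

≈ 20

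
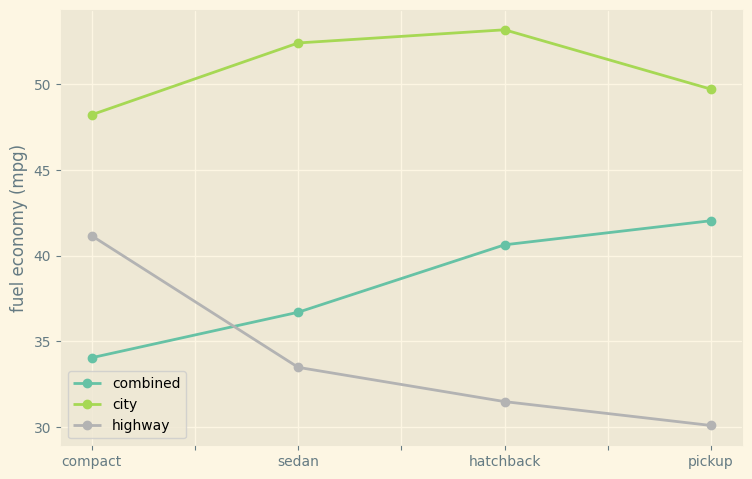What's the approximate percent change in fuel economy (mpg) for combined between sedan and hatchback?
≈ +11.1%

sedan ≈ 36, hatchback ≈ 40; (40 − 36) / 36 ≈ +11.1%.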